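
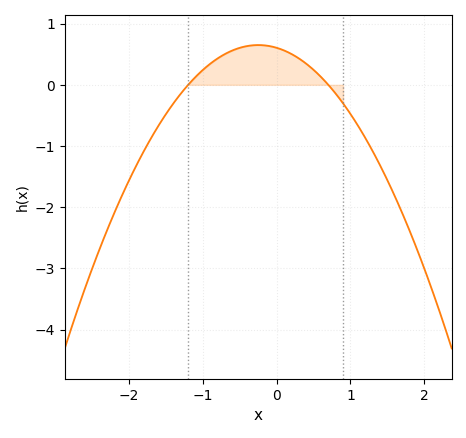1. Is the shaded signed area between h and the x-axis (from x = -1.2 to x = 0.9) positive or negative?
positive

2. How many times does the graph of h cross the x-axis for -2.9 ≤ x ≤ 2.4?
2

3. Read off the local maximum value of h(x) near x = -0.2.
0.65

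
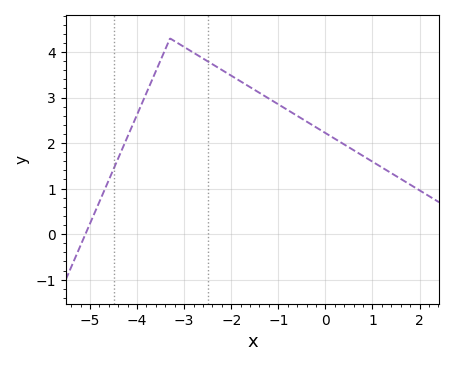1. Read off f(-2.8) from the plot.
3.99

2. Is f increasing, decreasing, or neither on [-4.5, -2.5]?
neither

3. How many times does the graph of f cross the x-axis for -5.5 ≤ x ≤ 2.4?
1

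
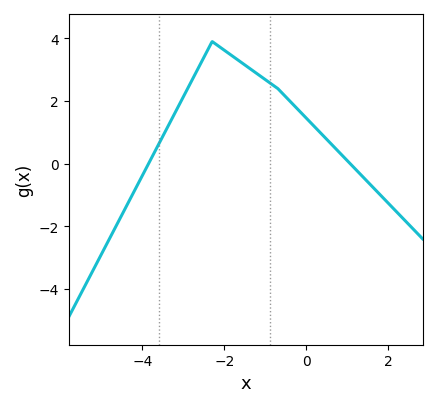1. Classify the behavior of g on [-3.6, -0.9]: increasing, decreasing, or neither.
neither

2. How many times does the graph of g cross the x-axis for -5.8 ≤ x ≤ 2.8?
2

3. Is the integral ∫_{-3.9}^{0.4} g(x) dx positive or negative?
positive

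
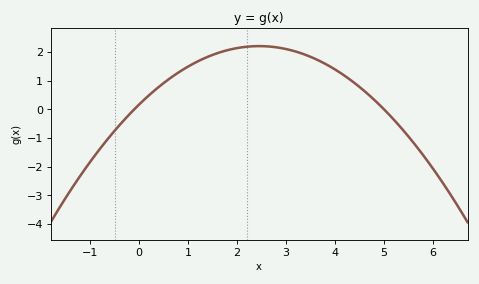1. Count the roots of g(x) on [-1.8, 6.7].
2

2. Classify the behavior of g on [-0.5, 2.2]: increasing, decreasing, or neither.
increasing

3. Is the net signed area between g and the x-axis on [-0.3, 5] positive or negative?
positive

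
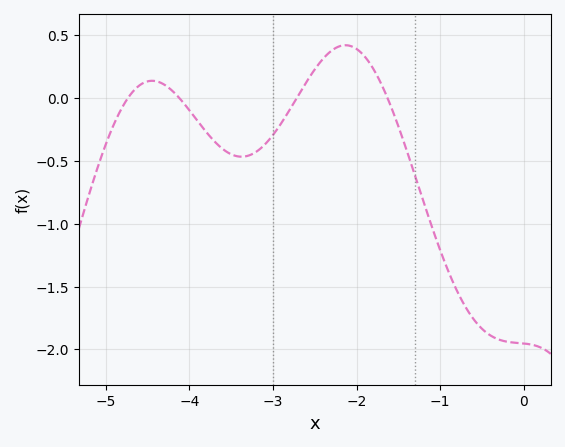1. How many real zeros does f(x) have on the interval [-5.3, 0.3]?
4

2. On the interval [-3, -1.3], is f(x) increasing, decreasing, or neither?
neither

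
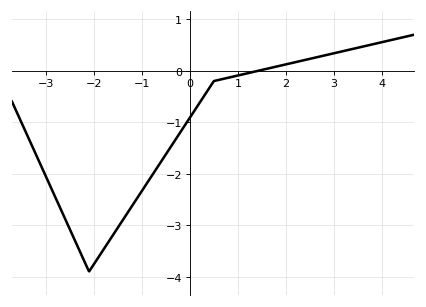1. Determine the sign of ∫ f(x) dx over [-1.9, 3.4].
negative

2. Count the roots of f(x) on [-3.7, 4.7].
1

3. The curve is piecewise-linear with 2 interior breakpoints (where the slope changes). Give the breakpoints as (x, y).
(-2.1, -3.9); (0.5, -0.2)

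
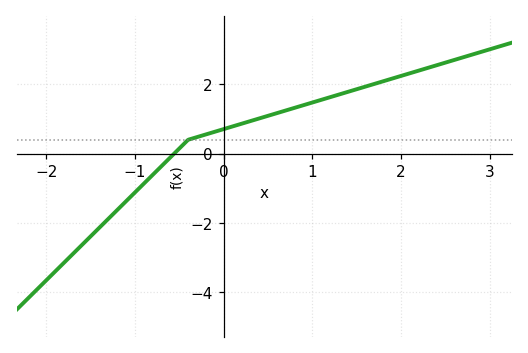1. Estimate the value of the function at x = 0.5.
1.09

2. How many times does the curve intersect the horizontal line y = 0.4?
1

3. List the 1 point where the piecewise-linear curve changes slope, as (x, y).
(-0.4, 0.4)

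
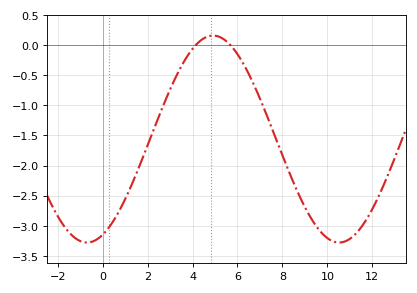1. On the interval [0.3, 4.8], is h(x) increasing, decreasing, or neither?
increasing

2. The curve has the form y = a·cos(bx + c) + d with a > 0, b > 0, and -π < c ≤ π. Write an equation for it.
y = 1.72cos(0.56x - 2.75) - 1.56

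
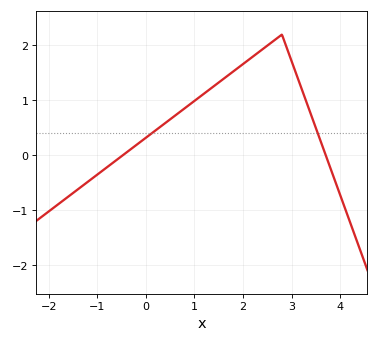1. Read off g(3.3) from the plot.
1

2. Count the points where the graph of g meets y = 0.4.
2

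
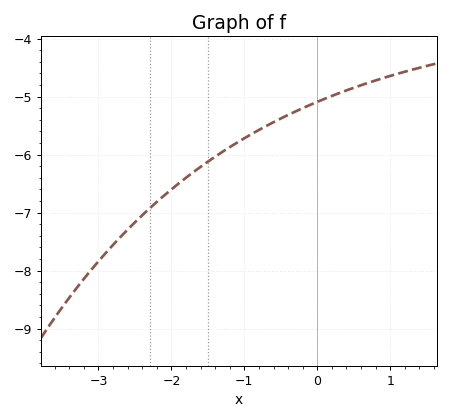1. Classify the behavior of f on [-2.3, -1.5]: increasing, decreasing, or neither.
increasing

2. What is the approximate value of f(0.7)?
-4.76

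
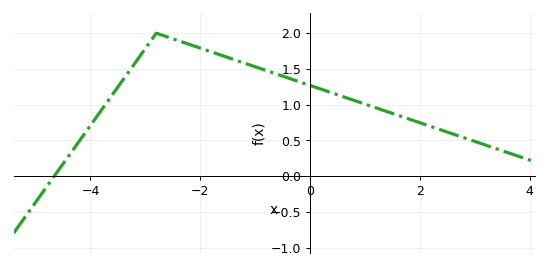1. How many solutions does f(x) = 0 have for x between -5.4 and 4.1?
1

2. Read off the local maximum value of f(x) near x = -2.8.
2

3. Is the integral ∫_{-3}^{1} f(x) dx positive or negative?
positive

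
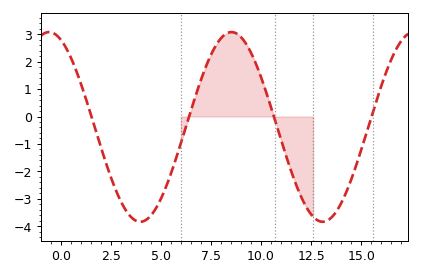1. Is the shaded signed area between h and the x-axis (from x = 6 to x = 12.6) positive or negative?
positive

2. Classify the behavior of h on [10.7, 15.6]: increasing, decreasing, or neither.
neither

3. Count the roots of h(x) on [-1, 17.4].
4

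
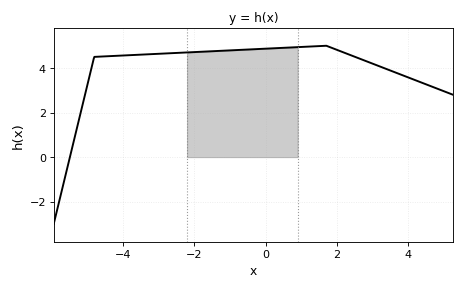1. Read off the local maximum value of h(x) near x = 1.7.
5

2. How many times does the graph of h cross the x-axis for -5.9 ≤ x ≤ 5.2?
1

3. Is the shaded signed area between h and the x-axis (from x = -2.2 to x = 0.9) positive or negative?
positive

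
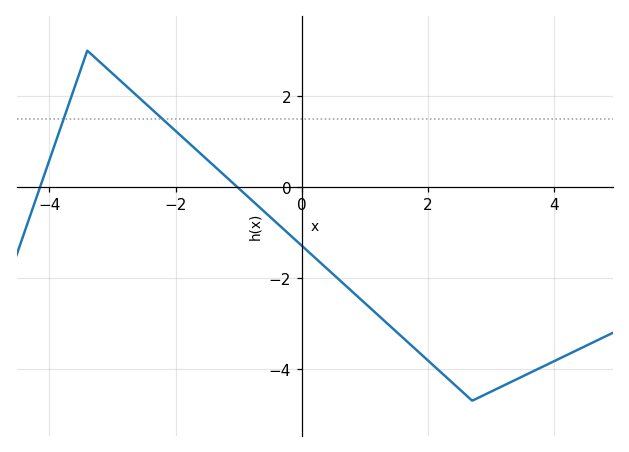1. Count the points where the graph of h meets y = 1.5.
2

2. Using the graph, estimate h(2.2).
-4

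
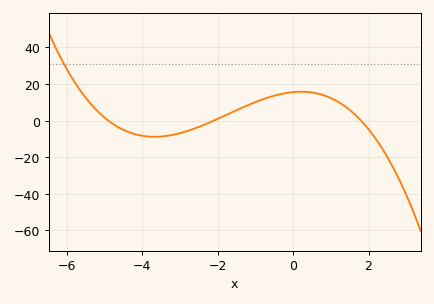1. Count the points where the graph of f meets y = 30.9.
1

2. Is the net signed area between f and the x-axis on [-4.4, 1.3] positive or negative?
positive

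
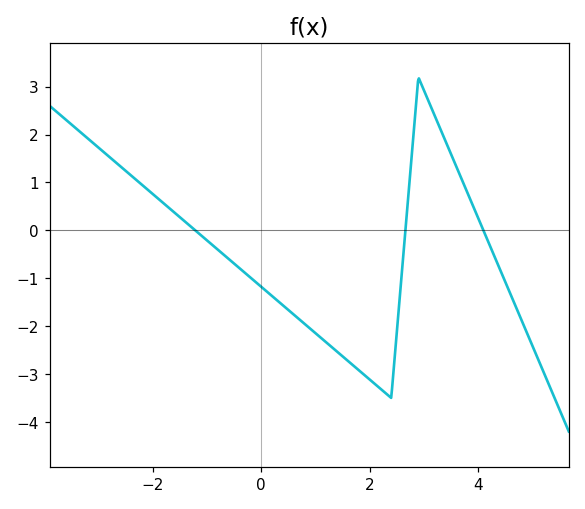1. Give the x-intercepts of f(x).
-1.22, 2.66, 4.1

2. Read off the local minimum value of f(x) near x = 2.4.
-3.5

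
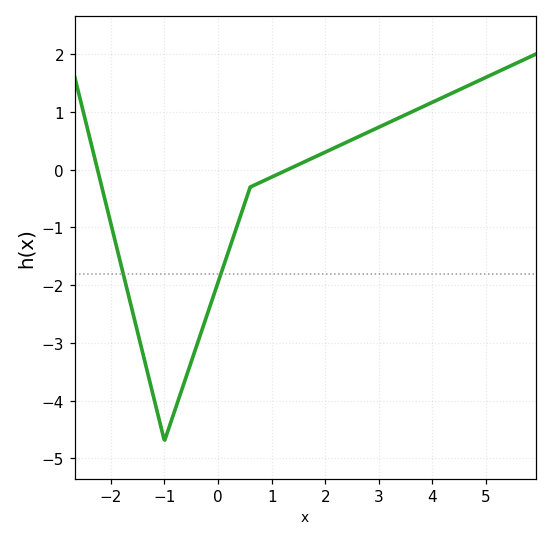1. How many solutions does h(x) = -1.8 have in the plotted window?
2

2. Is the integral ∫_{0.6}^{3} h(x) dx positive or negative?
positive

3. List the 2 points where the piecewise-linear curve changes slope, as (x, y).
(-1, -4.7); (0.6, -0.3)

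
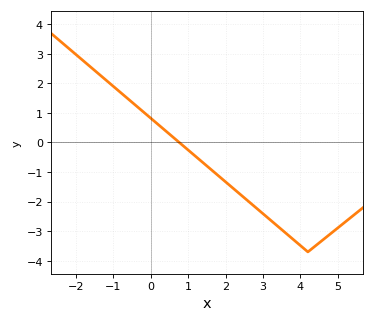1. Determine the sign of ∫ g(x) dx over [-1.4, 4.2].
negative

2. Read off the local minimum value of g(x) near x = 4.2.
-3.7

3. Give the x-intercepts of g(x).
0.8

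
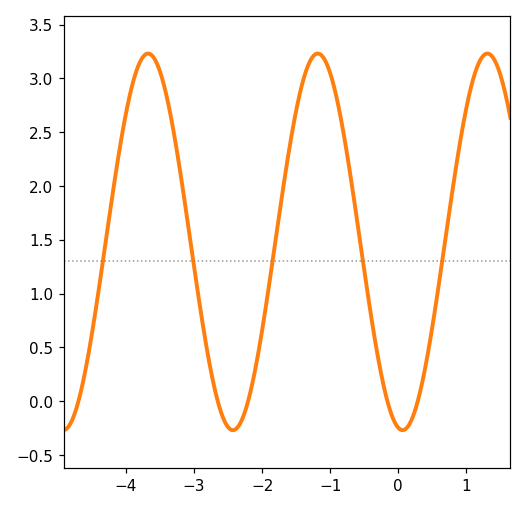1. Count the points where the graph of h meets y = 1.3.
5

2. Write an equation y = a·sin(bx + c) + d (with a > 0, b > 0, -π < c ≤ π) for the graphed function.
y = 1.75sin(2.52x - 1.73) + 1.48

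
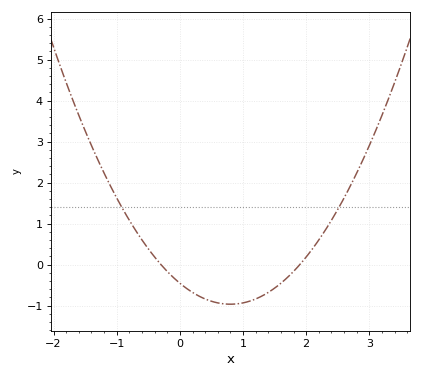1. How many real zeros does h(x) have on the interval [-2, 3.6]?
2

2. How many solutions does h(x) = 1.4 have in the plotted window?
2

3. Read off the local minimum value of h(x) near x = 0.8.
-1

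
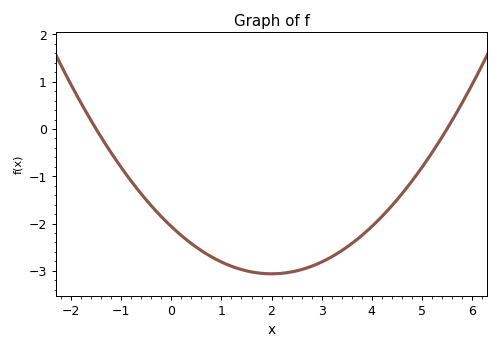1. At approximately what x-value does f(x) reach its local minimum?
2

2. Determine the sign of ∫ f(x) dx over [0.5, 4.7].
negative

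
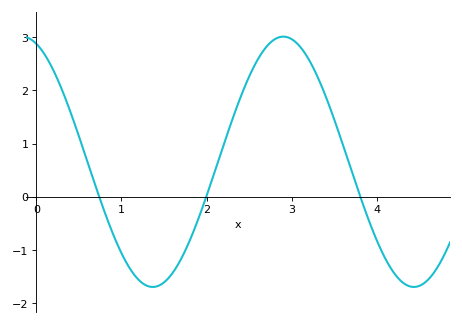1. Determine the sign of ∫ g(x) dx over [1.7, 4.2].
positive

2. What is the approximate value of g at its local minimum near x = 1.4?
-1.69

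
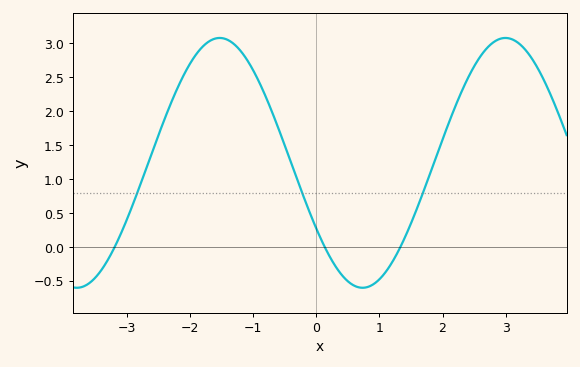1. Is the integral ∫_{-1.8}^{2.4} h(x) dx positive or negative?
positive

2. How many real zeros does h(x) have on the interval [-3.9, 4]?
3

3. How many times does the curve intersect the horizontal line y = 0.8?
3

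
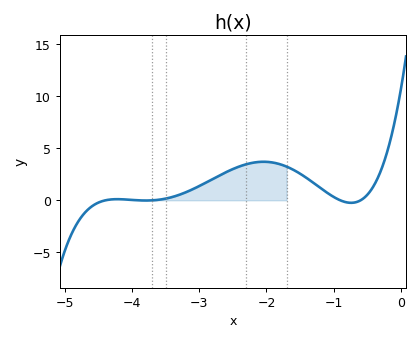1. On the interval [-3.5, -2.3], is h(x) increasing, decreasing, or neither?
increasing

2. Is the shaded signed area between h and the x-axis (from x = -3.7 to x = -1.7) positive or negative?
positive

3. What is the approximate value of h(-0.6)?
0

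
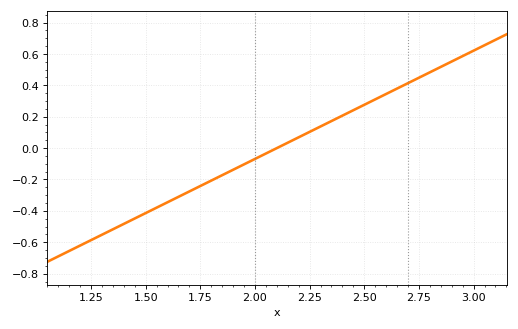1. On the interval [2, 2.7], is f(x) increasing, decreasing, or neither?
increasing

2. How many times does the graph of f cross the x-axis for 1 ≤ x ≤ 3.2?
1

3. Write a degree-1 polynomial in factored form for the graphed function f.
y = 0.69(x - 2.1)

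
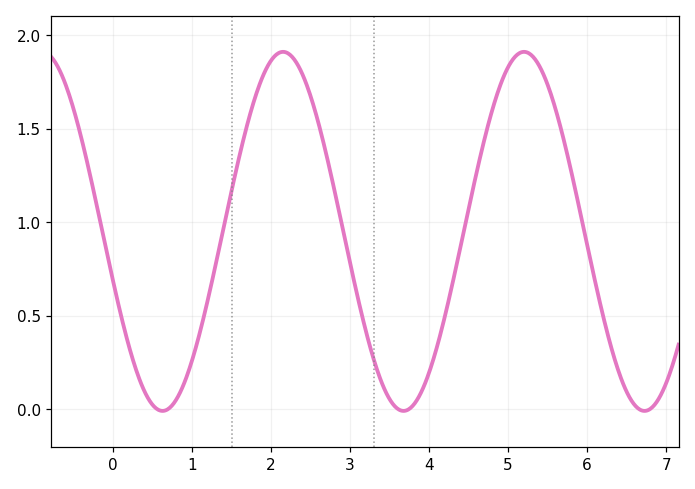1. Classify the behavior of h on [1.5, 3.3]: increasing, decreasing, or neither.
neither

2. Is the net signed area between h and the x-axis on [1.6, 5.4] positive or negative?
positive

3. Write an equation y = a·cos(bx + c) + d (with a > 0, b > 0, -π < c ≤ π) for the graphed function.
y = 0.96cos(2.1x + 1.8) + 0.95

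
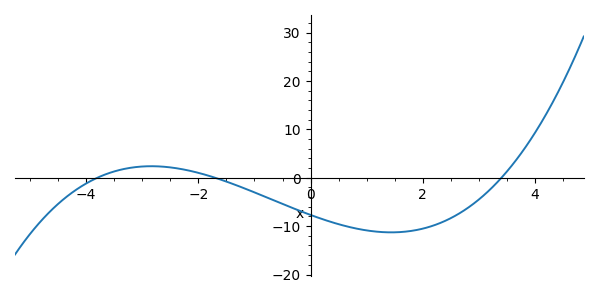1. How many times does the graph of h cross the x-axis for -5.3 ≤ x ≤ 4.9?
3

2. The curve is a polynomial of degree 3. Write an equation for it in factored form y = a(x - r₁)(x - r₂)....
y = 0.35(x + 3.8)(x + 1.7)(x - 3.4)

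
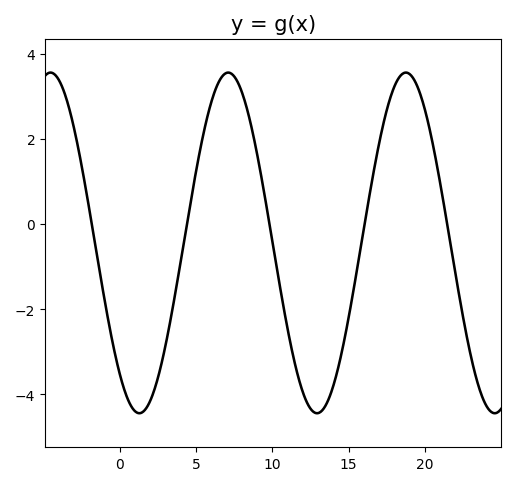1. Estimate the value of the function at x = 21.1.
0.8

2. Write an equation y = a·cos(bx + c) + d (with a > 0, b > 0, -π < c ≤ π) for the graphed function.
y = 4cos(0.54x + 2.4) - 0.44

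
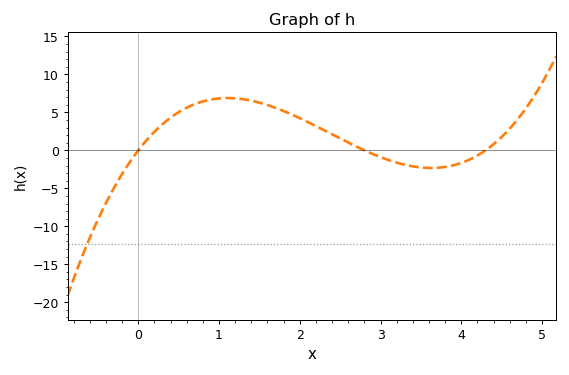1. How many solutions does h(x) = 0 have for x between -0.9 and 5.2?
3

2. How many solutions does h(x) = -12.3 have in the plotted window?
1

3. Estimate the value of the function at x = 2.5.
1.5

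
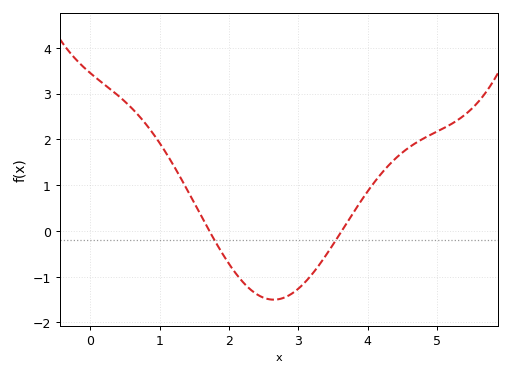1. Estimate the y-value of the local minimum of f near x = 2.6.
-1.5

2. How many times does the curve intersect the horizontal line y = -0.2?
2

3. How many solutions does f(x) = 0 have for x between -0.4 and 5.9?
2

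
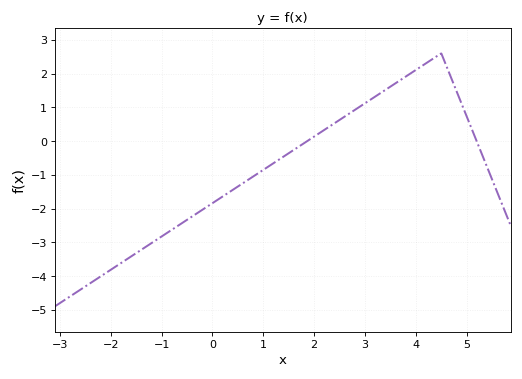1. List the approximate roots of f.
1.8, 5.2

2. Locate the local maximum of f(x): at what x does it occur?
4.4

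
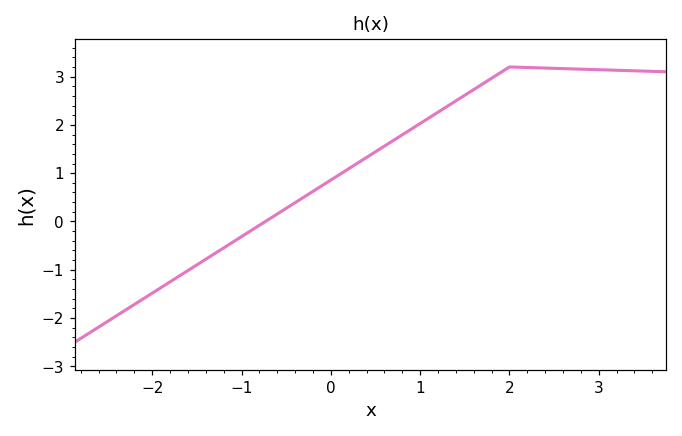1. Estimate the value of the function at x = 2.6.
3.17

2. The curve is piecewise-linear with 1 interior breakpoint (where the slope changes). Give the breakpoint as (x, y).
(2, 3.2)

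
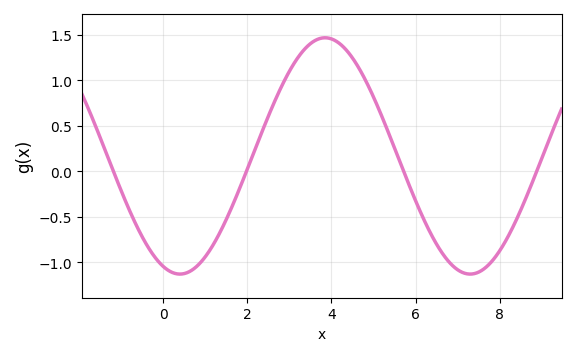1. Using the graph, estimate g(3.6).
1.45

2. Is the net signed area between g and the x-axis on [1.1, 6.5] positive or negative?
positive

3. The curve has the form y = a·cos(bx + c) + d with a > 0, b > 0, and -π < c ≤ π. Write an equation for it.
y = 1.3cos(0.91x + 2.8) + 0.17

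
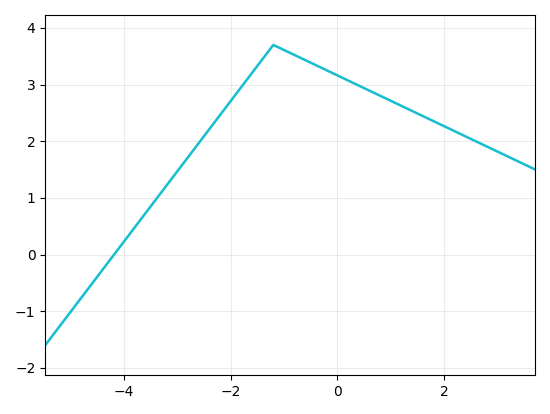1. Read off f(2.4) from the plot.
2.08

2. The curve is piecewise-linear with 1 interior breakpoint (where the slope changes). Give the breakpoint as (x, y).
(-1.2, 3.7)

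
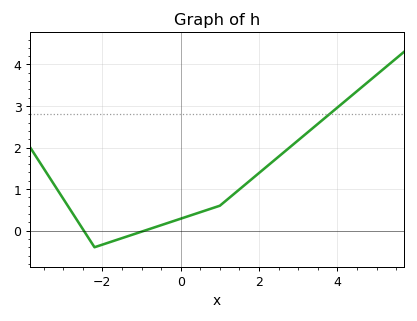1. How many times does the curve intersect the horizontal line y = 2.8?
1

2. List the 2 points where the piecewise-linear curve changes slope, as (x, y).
(-2.2, -0.4); (1, 0.6)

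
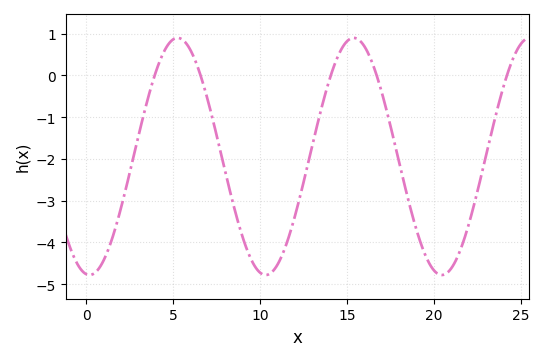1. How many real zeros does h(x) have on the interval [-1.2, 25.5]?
5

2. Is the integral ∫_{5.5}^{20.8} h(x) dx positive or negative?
negative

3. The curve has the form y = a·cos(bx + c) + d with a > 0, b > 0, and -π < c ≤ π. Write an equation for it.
y = 2.84cos(0.62x + 3.02) - 1.94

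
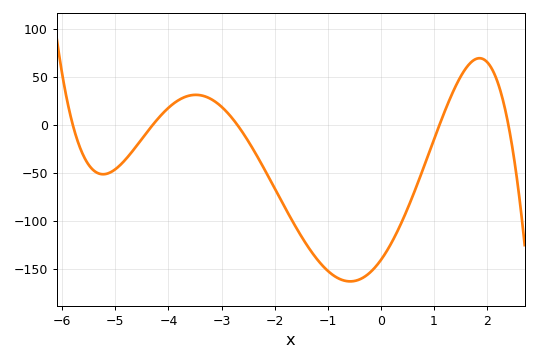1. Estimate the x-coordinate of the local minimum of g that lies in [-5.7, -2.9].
-5.2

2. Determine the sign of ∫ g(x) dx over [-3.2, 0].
negative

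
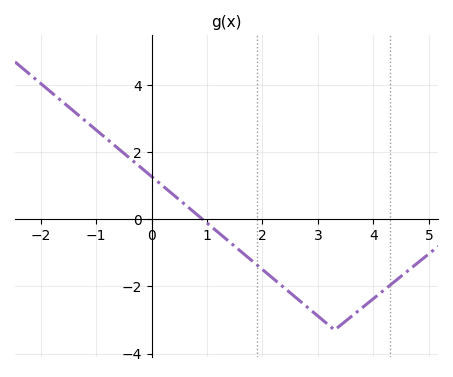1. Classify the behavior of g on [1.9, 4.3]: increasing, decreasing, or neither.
neither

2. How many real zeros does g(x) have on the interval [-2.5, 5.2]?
1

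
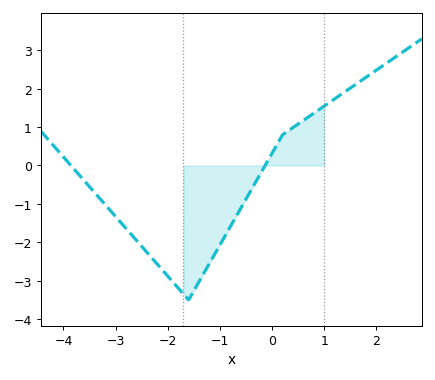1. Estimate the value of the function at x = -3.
-1.3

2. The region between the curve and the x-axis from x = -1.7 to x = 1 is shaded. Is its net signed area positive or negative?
negative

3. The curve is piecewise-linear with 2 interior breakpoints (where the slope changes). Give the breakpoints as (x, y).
(-1.6, -3.5); (0.2, 0.8)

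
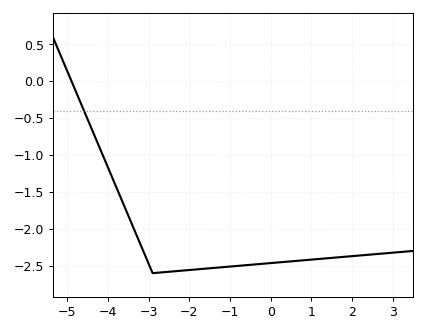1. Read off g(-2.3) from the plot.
-2.55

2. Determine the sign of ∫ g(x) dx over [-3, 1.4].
negative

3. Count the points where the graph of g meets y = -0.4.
1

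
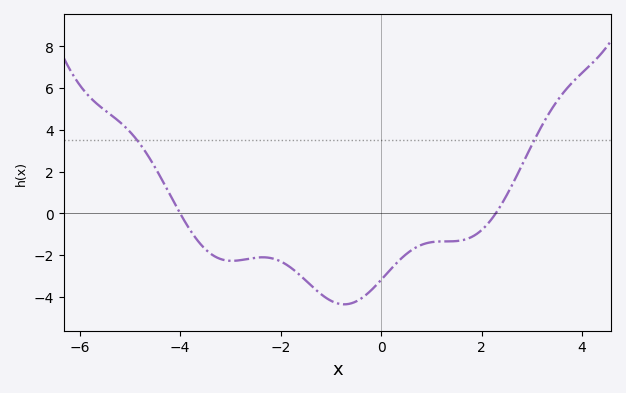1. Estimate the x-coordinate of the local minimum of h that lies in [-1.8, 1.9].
-0.731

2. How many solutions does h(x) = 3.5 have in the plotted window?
2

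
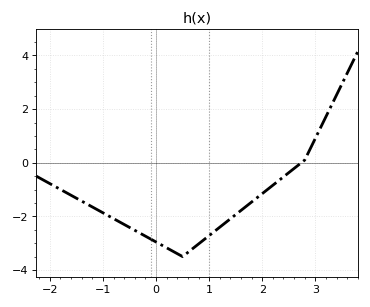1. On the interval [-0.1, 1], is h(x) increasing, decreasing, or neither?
neither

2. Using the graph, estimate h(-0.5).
-2.41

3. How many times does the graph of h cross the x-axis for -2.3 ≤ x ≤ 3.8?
1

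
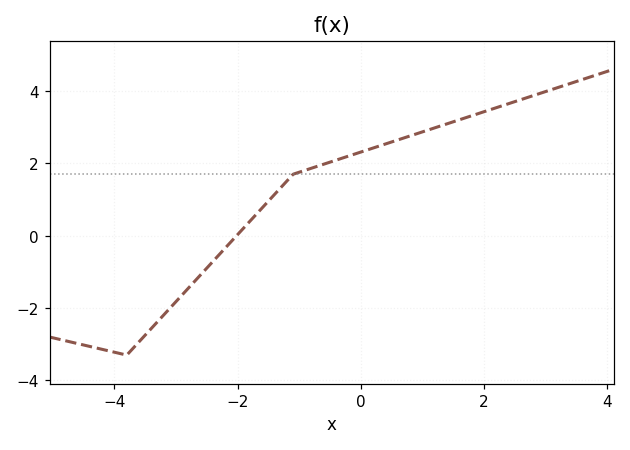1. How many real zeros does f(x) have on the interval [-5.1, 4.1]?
1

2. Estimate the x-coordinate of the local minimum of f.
-3.8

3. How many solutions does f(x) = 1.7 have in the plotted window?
1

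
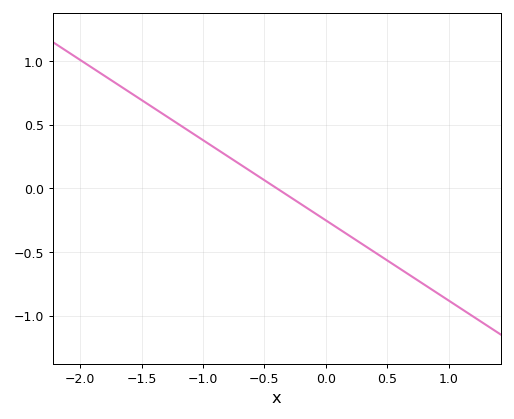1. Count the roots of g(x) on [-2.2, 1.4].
1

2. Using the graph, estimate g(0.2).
-0.4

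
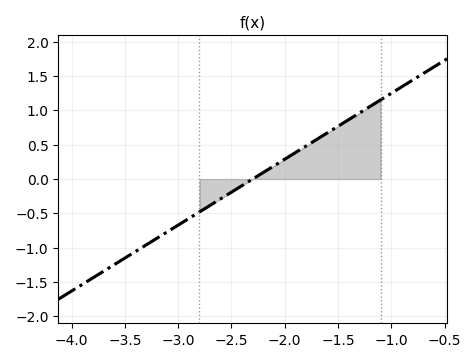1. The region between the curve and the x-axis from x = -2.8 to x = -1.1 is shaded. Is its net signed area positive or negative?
positive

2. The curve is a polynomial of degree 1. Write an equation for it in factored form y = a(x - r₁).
y = 0.96(x + 2.3)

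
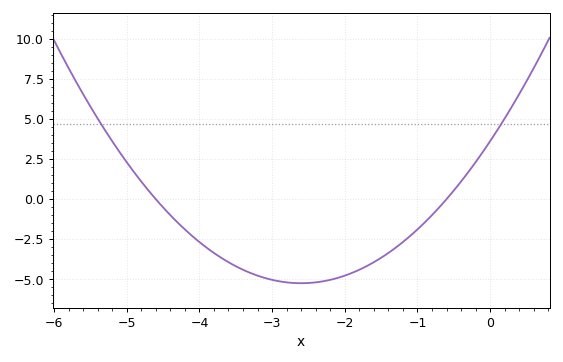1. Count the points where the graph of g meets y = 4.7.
2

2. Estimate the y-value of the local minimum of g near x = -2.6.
-5.24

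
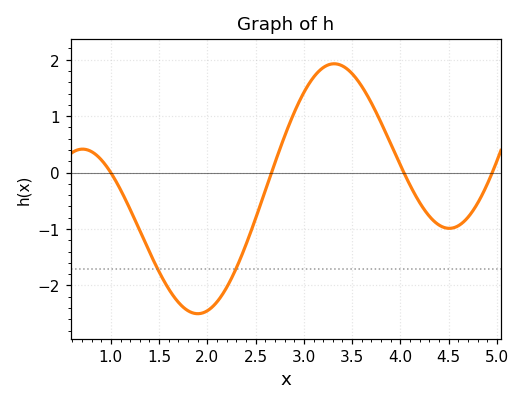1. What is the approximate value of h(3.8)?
0.886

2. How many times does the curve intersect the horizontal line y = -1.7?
2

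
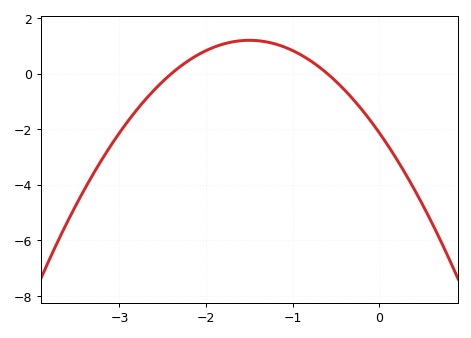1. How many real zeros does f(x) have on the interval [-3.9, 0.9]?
2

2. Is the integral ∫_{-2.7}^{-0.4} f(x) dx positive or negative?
positive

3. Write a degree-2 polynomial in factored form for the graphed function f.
y = -1.48(x + 2.4)(x + 0.6)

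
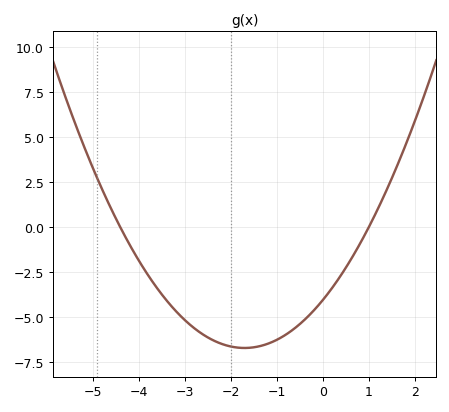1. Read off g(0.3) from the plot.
-3.03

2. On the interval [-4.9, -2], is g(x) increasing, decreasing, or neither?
decreasing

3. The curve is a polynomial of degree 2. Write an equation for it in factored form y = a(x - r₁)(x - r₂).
y = 0.92(x + 4.4)(x - 1)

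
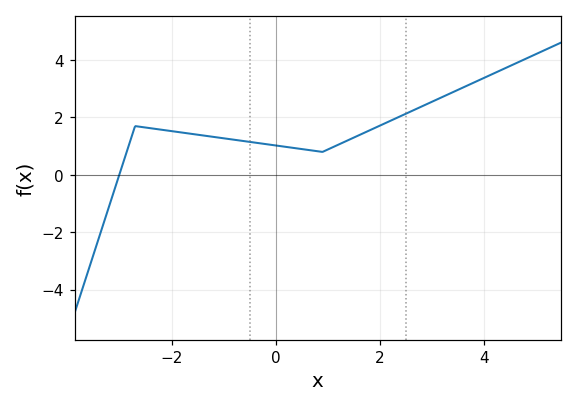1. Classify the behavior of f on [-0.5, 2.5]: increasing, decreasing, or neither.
neither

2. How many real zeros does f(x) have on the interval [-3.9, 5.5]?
1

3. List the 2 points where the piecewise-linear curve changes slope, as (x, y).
(-2.7, 1.7); (0.9, 0.8)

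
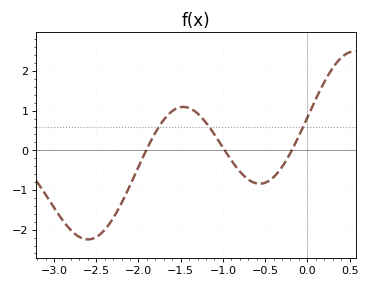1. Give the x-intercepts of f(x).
-1.91, -0.979, -0.184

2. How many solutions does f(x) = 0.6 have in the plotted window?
3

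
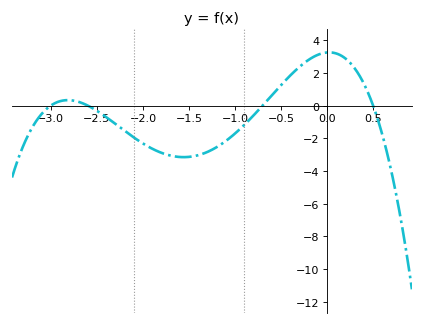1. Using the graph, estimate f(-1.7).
-3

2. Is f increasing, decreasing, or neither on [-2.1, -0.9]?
neither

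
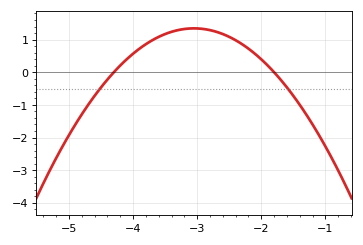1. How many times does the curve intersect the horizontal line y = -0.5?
2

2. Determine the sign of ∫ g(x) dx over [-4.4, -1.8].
positive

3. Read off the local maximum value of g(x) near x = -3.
1.34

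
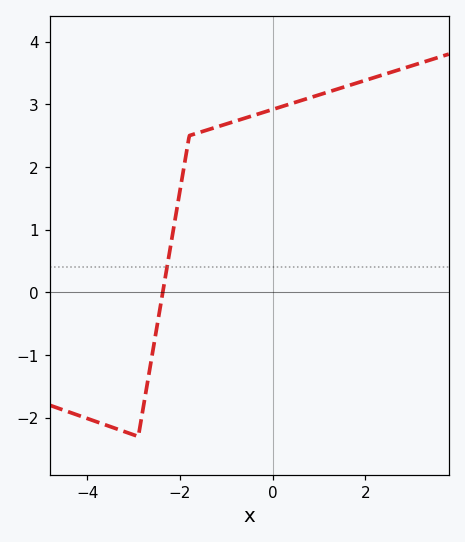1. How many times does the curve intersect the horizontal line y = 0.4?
1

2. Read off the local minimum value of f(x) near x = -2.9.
-2.3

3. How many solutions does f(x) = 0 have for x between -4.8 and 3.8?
1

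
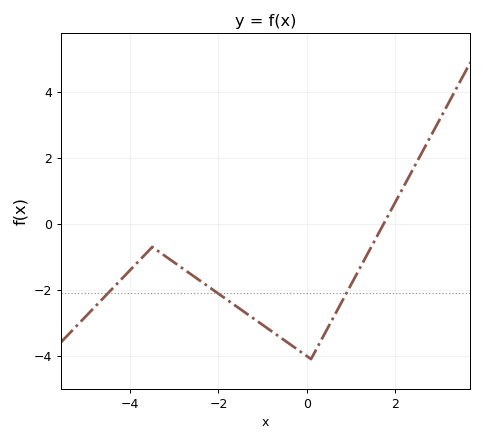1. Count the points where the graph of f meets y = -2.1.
3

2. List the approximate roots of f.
1.75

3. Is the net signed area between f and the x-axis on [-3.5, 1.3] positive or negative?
negative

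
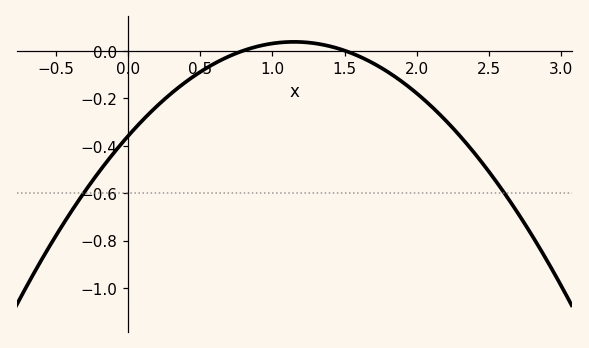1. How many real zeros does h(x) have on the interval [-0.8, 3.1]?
2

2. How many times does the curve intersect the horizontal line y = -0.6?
2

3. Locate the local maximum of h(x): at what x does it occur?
1.15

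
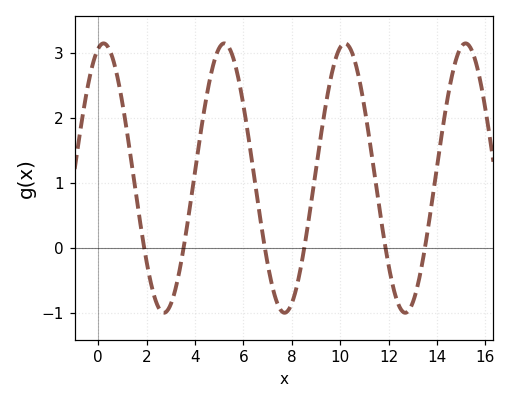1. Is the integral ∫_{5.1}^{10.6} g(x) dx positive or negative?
positive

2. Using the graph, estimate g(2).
-0.2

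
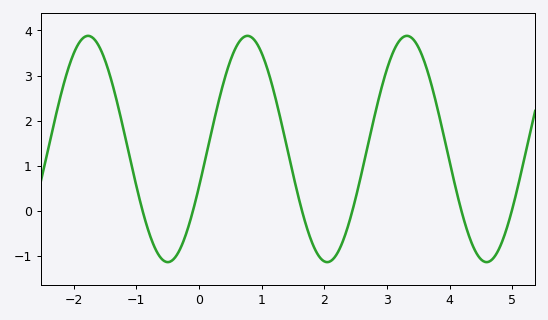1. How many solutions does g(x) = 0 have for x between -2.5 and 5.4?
6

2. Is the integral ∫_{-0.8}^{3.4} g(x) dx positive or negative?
positive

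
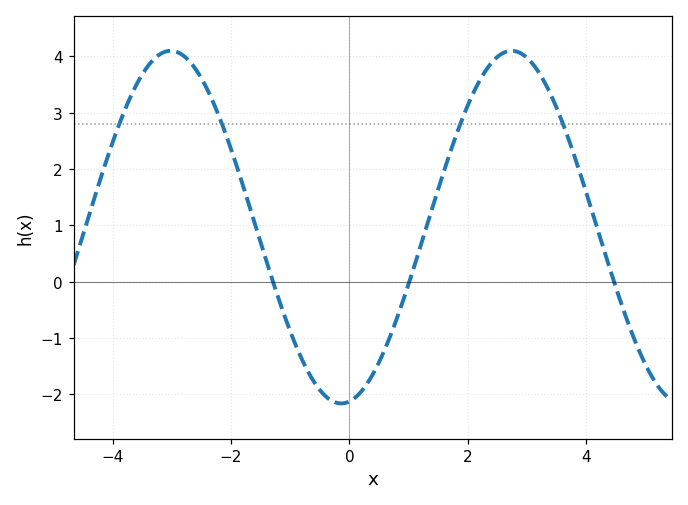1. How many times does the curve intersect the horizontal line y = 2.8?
4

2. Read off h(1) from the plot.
0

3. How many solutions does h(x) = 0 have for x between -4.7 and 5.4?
3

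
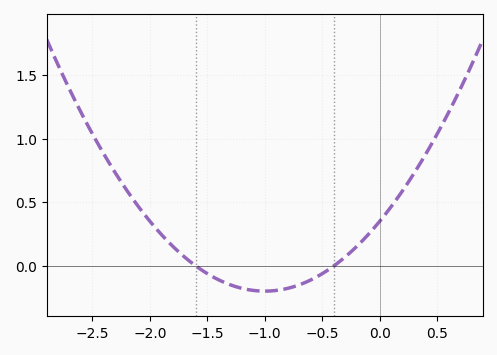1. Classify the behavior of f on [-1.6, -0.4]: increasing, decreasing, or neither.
neither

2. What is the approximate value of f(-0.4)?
0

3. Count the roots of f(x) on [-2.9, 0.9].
2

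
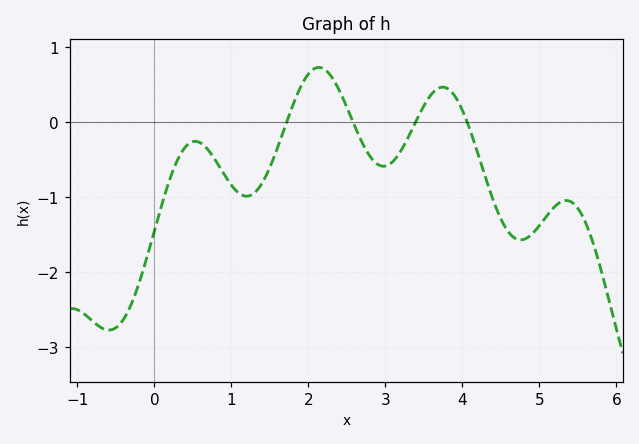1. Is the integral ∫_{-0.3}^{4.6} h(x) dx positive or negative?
negative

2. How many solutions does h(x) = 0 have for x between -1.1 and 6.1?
4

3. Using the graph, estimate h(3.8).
0.451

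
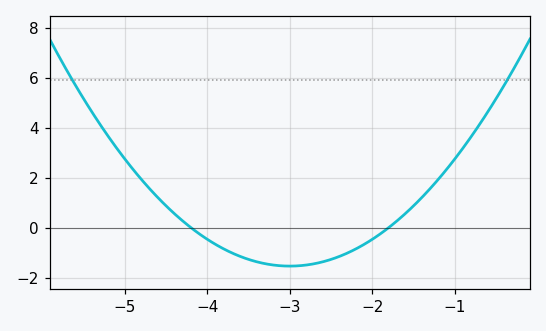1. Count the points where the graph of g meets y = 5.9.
2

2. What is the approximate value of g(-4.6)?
1.2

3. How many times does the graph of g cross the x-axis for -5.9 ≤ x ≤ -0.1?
2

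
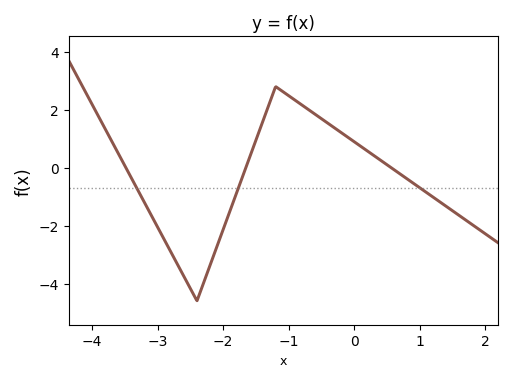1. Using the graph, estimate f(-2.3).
-4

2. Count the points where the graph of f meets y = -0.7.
3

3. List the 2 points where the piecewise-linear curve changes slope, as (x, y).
(-2.4, -4.6); (-1.2, 2.8)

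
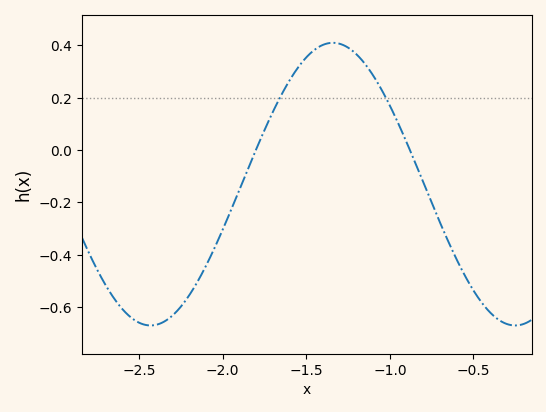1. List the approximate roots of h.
-1.8, -0.9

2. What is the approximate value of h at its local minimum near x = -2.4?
-0.66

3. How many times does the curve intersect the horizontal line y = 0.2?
2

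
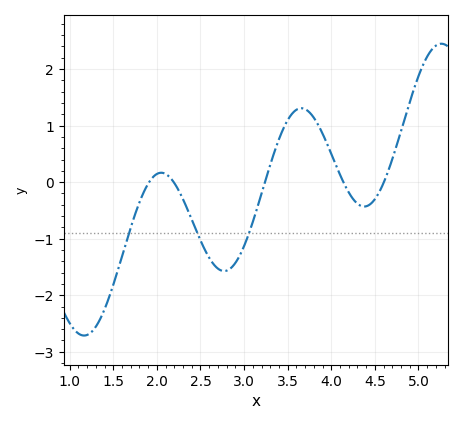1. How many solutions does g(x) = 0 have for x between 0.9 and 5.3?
5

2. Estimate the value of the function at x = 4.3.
-0.4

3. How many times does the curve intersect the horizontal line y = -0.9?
3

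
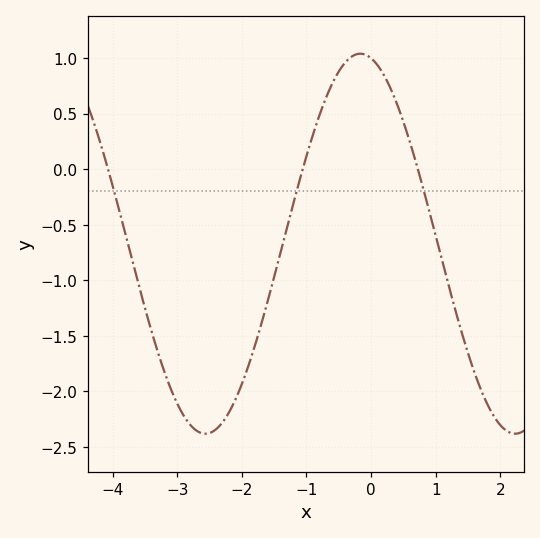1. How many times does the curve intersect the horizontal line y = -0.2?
3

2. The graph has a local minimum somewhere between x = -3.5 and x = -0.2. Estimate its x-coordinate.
-2.57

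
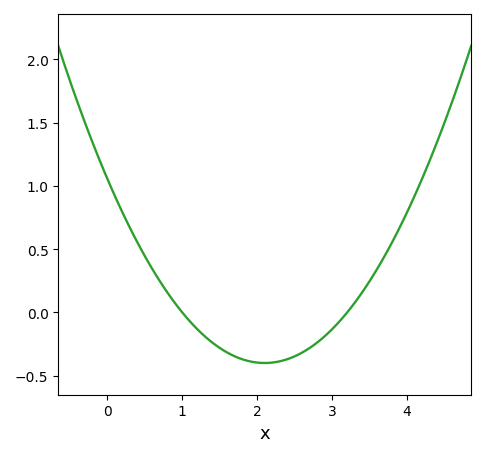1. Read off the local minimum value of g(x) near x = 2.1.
-0.399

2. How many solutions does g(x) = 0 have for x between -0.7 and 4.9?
2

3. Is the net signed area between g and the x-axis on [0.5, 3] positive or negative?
negative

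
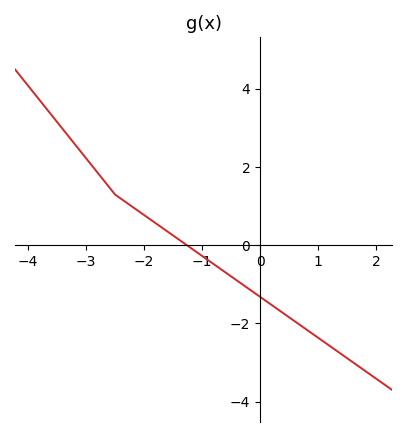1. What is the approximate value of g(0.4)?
-1.8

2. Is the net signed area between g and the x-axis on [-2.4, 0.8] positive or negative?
negative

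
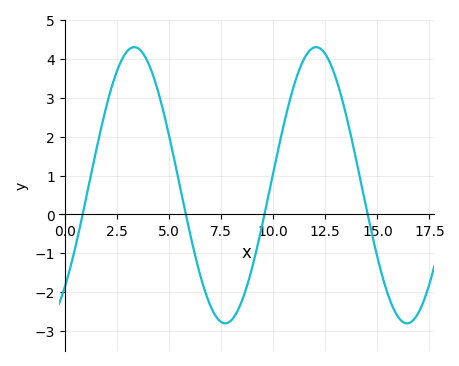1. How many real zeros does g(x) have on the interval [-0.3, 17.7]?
4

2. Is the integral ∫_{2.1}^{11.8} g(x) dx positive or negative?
positive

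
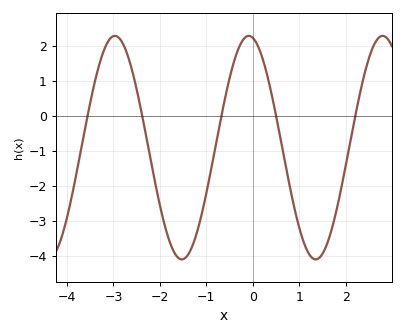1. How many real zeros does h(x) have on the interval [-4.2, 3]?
5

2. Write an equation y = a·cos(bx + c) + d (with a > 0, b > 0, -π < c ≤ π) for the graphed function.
y = 3.2cos(2.18x + 0.19) - 0.91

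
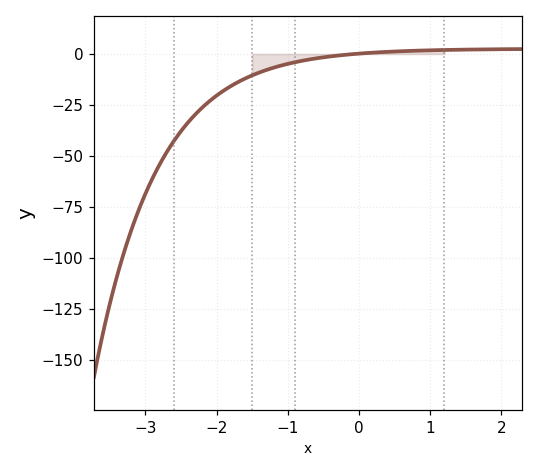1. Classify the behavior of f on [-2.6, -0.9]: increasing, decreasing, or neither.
increasing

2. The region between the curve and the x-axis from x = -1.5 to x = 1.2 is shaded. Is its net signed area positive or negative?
negative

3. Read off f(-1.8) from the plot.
-15.8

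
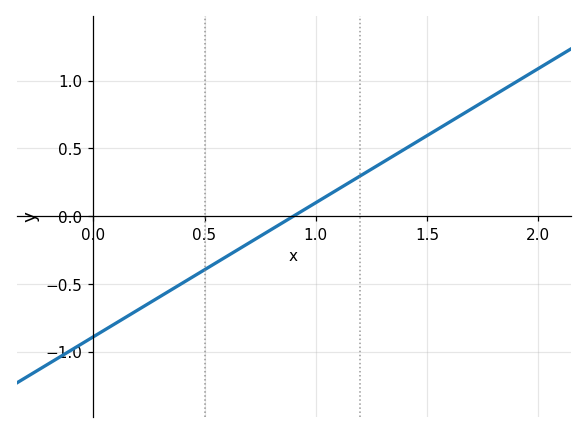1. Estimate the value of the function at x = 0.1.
-0.8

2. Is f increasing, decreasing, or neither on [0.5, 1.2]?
increasing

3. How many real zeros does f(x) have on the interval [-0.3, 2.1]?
1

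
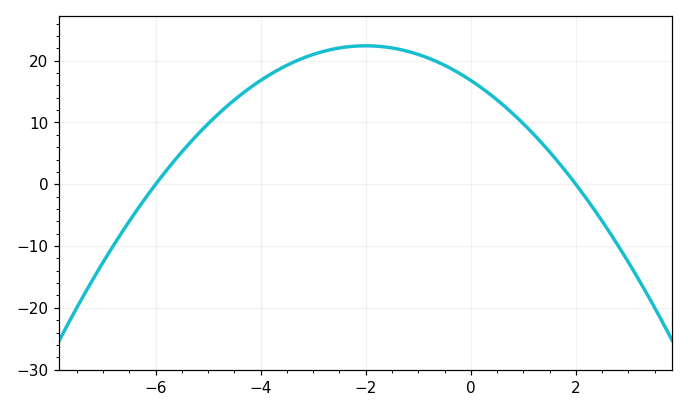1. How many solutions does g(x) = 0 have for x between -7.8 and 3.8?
2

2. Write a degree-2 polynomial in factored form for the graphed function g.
y = -1.4(x + 6)(x - 2)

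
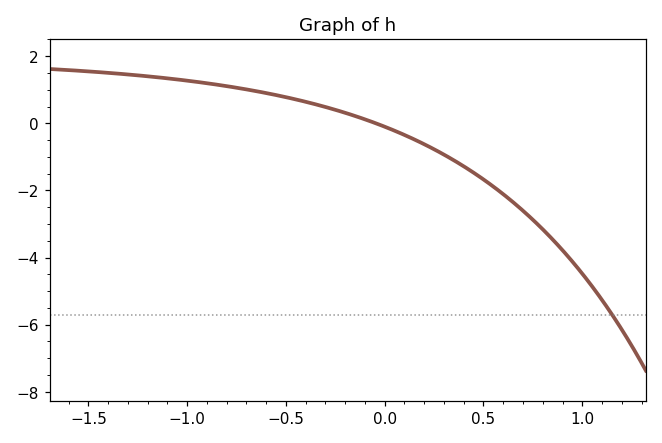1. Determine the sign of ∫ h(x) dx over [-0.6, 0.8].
negative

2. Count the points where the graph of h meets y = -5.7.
1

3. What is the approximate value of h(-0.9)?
1.2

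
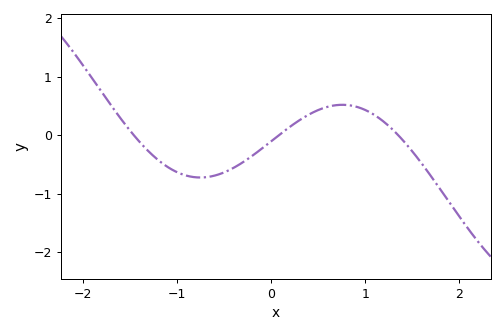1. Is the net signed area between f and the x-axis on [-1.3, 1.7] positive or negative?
negative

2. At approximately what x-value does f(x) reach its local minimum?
-0.754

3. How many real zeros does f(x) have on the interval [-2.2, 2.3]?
3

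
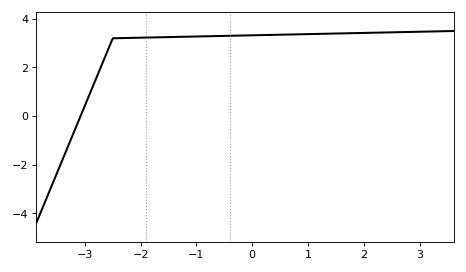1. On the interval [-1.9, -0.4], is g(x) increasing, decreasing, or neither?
increasing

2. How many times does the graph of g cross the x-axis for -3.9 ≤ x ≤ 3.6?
1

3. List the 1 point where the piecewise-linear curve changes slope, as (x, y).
(-2.5, 3.2)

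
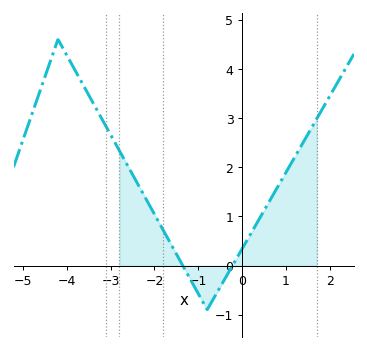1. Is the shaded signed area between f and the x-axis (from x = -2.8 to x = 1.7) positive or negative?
positive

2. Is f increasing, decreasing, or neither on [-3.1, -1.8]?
decreasing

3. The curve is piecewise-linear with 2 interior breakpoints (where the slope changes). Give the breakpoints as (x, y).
(-4.2, 4.6); (-0.8, -0.9)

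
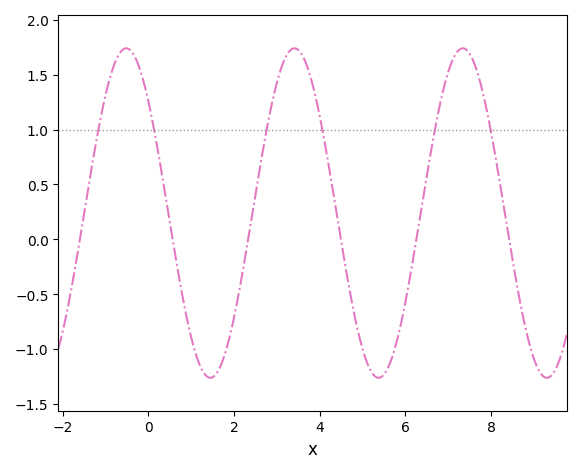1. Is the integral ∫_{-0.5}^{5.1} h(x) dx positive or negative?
positive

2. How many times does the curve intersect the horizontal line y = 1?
6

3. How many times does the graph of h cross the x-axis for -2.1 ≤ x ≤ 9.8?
6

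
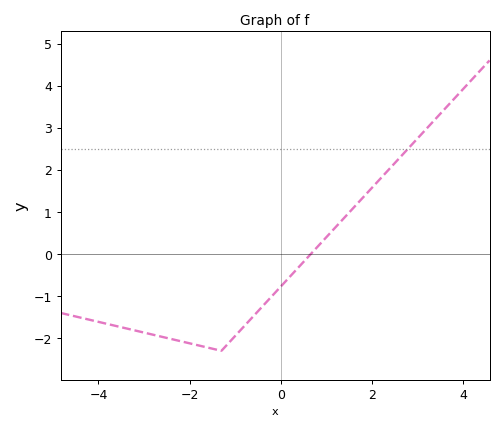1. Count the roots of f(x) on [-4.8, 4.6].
1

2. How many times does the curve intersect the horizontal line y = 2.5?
1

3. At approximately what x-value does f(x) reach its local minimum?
-1.3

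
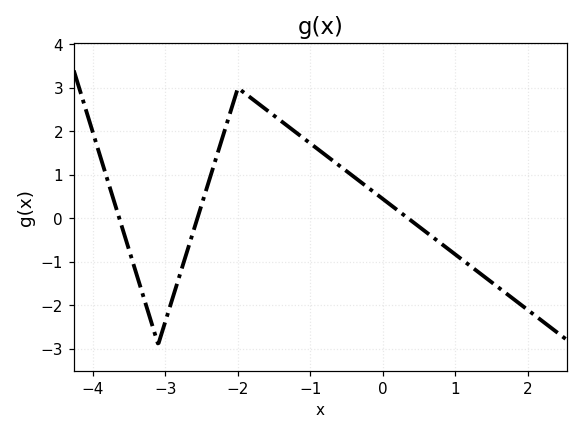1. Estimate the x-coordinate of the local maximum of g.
-2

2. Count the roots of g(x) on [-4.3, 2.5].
3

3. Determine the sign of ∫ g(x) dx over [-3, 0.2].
positive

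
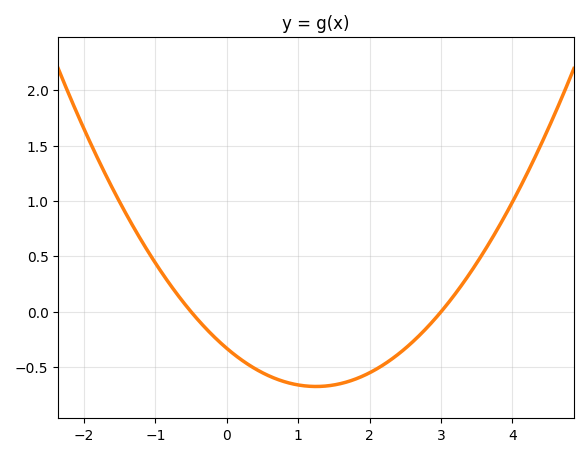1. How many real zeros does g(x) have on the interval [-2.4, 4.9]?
2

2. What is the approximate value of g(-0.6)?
0.1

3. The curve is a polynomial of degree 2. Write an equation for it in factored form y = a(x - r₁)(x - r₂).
y = 0.22(x + 0.5)(x - 3)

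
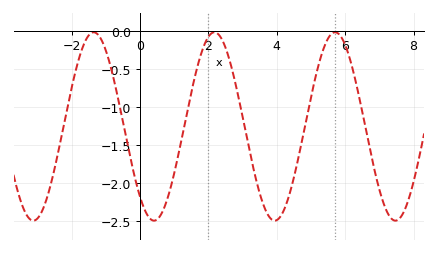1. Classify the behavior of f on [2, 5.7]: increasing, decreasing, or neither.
neither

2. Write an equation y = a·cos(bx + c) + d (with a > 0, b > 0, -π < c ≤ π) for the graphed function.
y = 1.24cos(1.78x + 2.41) - 1.25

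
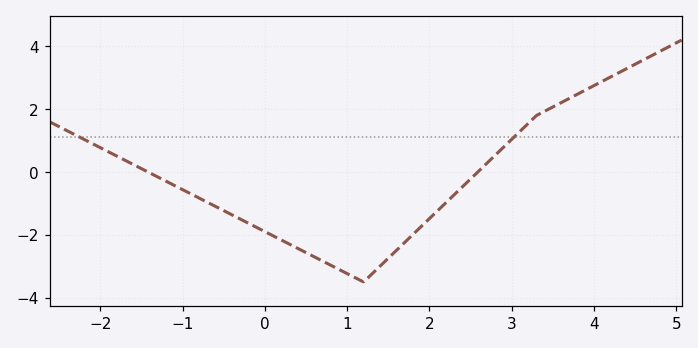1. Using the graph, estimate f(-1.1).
-0.426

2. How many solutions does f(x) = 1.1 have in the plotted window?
2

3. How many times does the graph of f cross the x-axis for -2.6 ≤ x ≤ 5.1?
2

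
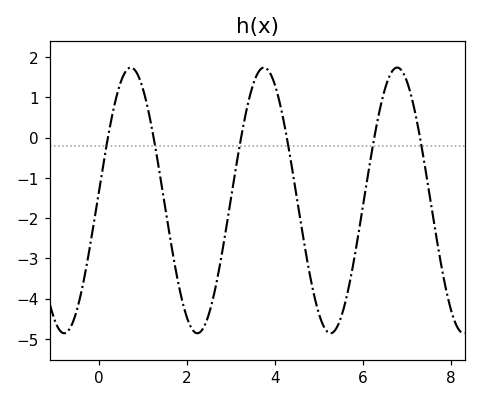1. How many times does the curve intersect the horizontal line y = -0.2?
6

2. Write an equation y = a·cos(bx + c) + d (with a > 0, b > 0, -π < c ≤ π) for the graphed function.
y = 3.3cos(2.1x - 1.5) - 1.56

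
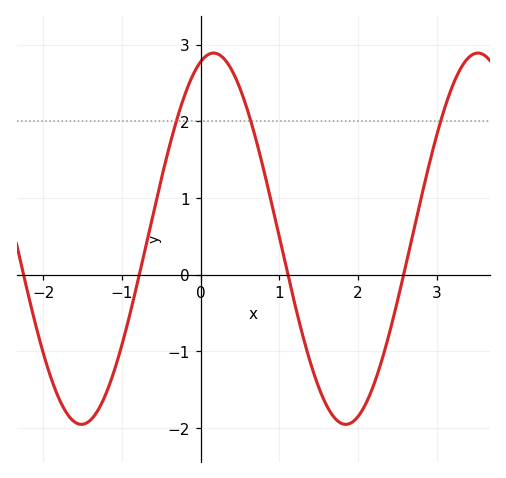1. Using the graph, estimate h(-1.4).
-1.9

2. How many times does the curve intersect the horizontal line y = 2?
3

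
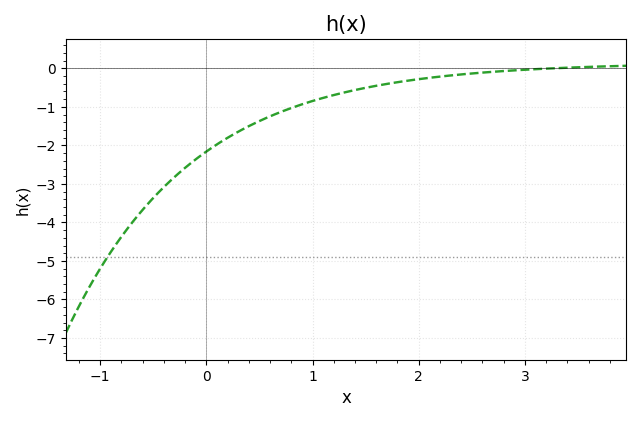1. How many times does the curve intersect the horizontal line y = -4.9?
1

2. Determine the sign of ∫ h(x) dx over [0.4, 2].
negative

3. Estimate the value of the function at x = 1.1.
-0.767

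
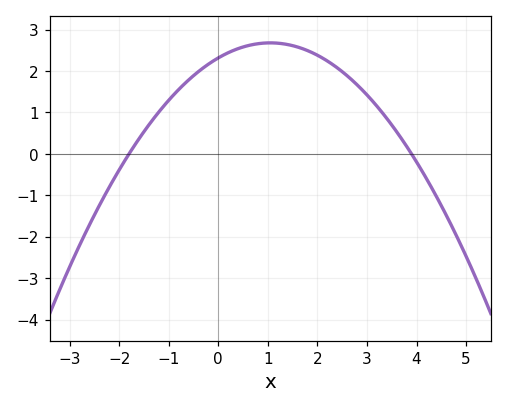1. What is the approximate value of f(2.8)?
1.7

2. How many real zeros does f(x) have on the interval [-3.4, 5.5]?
2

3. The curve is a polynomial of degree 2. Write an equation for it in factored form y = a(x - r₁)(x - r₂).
y = -0.33(x + 1.8)(x - 3.9)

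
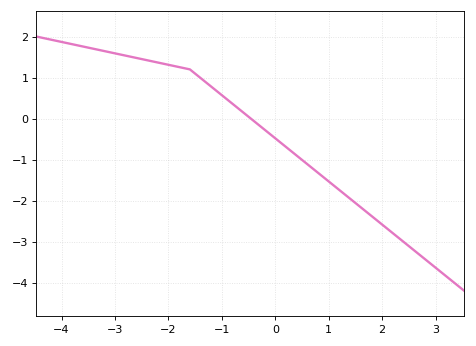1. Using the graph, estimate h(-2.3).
1.39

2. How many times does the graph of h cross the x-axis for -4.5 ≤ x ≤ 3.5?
1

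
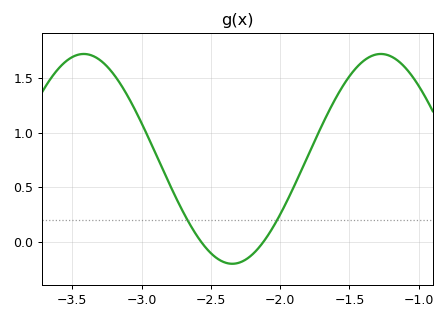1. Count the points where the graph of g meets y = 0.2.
2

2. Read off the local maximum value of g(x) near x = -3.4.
1.7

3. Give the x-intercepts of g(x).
-2.55, -2.1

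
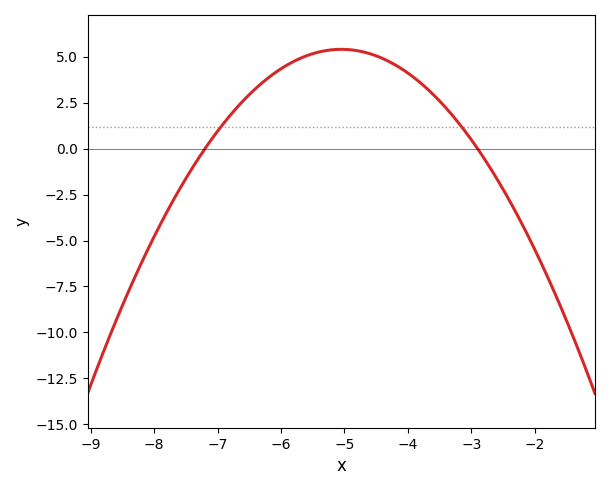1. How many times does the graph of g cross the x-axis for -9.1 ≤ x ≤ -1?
2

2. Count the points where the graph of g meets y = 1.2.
2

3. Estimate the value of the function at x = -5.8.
4.75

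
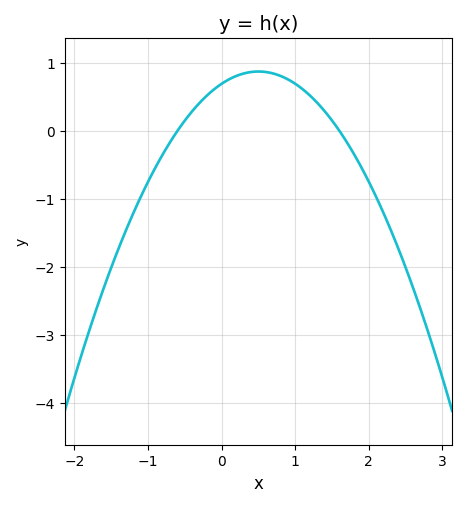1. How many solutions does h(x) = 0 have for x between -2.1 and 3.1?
2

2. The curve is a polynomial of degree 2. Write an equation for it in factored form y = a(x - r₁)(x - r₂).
y = -0.72(x + 0.6)(x - 1.6)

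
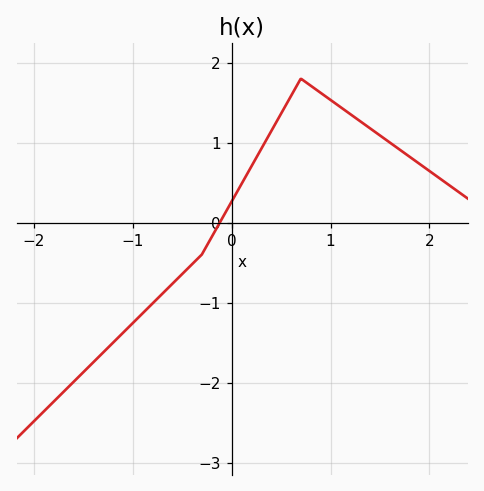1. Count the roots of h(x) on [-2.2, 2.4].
1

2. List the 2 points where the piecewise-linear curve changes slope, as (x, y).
(-0.3, -0.4); (0.7, 1.8)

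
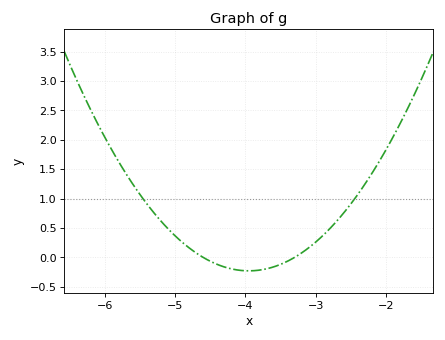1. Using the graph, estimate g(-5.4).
0.907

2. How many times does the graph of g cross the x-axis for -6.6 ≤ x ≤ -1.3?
2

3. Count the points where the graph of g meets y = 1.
2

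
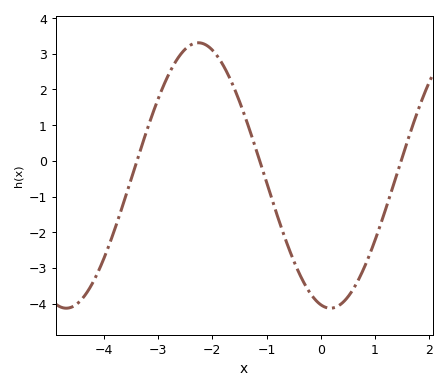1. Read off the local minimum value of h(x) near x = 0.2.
-4.13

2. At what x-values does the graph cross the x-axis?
-3.39, -1.13, 1.48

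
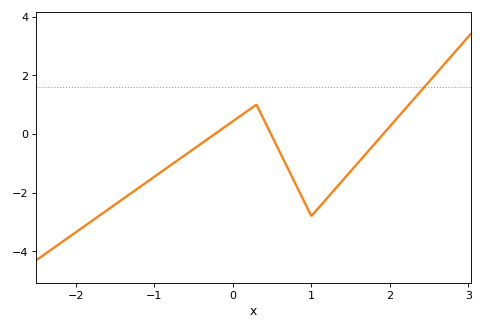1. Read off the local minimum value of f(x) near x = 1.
-2.8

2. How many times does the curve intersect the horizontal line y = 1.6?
1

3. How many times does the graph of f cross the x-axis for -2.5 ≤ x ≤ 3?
3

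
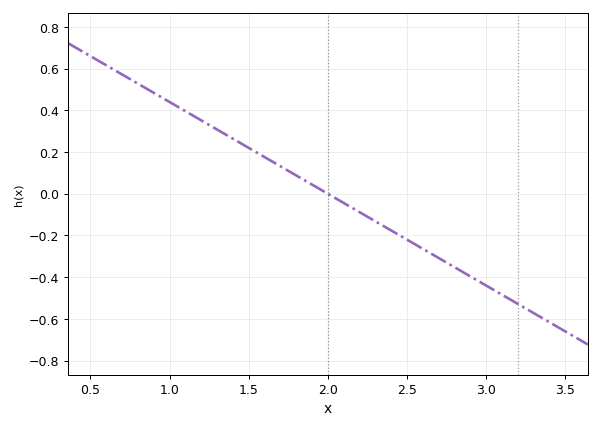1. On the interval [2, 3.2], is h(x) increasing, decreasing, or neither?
decreasing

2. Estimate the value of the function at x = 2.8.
-0.352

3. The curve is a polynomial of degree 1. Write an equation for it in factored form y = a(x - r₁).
y = -0.44(x - 2)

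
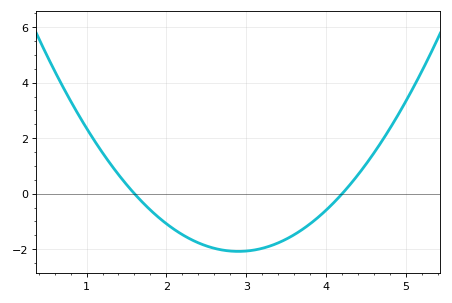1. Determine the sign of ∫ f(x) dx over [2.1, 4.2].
negative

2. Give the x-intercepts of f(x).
1.6, 4.2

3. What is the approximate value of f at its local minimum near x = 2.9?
-2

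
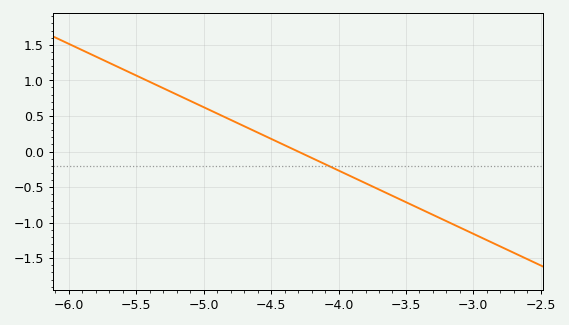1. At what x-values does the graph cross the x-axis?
-4.3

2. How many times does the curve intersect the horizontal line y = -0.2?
1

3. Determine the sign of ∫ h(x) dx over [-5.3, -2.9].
negative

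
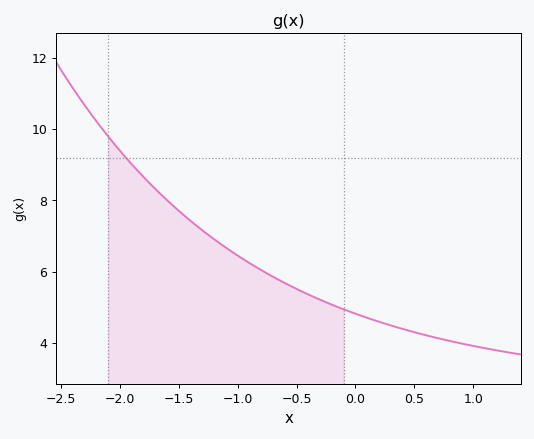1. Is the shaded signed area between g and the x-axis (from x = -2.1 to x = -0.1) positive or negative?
positive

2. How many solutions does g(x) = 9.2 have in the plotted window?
1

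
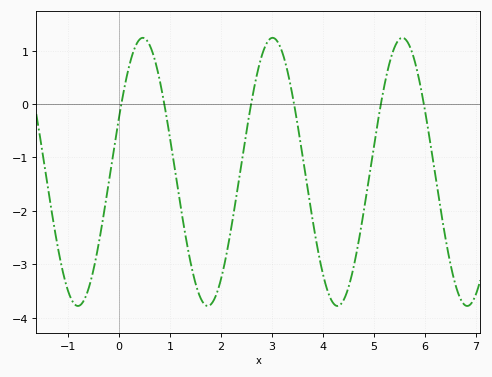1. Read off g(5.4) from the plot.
1.05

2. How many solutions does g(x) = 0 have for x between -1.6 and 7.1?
6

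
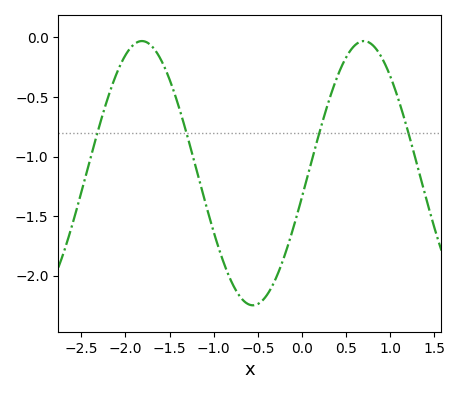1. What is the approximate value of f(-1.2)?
-1.1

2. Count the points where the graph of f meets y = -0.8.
4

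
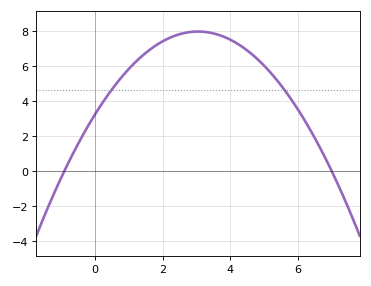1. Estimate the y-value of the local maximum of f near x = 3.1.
7.96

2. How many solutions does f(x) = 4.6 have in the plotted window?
2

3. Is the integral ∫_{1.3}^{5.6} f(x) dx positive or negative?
positive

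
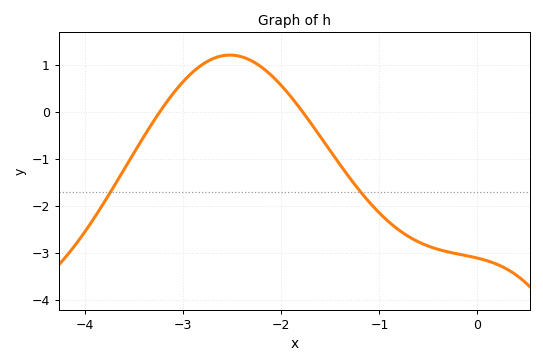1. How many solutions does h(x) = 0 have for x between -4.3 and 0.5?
2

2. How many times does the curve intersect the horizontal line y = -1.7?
2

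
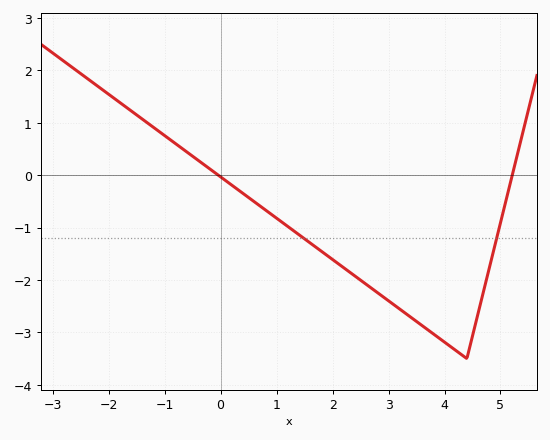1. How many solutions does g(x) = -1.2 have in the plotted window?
2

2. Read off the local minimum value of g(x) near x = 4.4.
-3.5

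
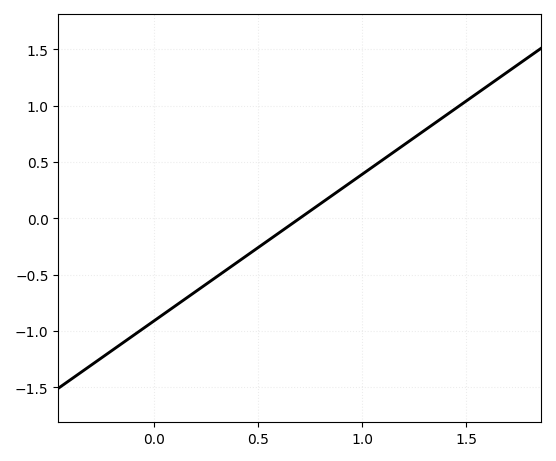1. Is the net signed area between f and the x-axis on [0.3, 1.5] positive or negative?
positive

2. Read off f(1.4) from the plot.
0.91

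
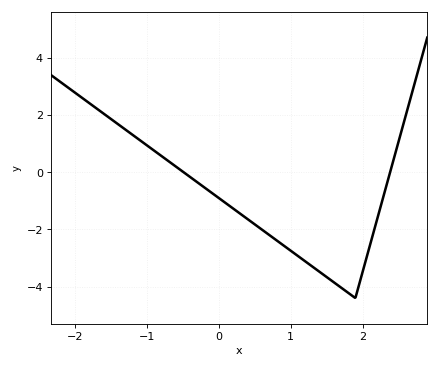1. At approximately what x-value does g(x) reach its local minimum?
1.9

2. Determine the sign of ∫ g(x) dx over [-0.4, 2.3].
negative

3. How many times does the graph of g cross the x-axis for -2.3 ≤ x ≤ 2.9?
2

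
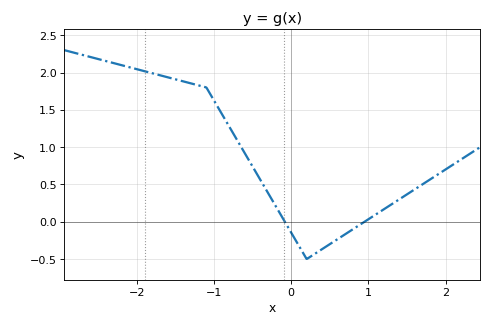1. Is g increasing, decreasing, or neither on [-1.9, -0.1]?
decreasing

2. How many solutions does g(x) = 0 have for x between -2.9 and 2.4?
2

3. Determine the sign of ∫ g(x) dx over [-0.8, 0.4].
positive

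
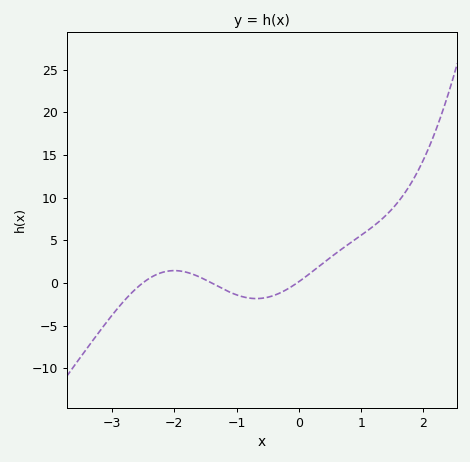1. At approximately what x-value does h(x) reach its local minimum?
-0.7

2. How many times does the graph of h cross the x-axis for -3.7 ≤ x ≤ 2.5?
3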